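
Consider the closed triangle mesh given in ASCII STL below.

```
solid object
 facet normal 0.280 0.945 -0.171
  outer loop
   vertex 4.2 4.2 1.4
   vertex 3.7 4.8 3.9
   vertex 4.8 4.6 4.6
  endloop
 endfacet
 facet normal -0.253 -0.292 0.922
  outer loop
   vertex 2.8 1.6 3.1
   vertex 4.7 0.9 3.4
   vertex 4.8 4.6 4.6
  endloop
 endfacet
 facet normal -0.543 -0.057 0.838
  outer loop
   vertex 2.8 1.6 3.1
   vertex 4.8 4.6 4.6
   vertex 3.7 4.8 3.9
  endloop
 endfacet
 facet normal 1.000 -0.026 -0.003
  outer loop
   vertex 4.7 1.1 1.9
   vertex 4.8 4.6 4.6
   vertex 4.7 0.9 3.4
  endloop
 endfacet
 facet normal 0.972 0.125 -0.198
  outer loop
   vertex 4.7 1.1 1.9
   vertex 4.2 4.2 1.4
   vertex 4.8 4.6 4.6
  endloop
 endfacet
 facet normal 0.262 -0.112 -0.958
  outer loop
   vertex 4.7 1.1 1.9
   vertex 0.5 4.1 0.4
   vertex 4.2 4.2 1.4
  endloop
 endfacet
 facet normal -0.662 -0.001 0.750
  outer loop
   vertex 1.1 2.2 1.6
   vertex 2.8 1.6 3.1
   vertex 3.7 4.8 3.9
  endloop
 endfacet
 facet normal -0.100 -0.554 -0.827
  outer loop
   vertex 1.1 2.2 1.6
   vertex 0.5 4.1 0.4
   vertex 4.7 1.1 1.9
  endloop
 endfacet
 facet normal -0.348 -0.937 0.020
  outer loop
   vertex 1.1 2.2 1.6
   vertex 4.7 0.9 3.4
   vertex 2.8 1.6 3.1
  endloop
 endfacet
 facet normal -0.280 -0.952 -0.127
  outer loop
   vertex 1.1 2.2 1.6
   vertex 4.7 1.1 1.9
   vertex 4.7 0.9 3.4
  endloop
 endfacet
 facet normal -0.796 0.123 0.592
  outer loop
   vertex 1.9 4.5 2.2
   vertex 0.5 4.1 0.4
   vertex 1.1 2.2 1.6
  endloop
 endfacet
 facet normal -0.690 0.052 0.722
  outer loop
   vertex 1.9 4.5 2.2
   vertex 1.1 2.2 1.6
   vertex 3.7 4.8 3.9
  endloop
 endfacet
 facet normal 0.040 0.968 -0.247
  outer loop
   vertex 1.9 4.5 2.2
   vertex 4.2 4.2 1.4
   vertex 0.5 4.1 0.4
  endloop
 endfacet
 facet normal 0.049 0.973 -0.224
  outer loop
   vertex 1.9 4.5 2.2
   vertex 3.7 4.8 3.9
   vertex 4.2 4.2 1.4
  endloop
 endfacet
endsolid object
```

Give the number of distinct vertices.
9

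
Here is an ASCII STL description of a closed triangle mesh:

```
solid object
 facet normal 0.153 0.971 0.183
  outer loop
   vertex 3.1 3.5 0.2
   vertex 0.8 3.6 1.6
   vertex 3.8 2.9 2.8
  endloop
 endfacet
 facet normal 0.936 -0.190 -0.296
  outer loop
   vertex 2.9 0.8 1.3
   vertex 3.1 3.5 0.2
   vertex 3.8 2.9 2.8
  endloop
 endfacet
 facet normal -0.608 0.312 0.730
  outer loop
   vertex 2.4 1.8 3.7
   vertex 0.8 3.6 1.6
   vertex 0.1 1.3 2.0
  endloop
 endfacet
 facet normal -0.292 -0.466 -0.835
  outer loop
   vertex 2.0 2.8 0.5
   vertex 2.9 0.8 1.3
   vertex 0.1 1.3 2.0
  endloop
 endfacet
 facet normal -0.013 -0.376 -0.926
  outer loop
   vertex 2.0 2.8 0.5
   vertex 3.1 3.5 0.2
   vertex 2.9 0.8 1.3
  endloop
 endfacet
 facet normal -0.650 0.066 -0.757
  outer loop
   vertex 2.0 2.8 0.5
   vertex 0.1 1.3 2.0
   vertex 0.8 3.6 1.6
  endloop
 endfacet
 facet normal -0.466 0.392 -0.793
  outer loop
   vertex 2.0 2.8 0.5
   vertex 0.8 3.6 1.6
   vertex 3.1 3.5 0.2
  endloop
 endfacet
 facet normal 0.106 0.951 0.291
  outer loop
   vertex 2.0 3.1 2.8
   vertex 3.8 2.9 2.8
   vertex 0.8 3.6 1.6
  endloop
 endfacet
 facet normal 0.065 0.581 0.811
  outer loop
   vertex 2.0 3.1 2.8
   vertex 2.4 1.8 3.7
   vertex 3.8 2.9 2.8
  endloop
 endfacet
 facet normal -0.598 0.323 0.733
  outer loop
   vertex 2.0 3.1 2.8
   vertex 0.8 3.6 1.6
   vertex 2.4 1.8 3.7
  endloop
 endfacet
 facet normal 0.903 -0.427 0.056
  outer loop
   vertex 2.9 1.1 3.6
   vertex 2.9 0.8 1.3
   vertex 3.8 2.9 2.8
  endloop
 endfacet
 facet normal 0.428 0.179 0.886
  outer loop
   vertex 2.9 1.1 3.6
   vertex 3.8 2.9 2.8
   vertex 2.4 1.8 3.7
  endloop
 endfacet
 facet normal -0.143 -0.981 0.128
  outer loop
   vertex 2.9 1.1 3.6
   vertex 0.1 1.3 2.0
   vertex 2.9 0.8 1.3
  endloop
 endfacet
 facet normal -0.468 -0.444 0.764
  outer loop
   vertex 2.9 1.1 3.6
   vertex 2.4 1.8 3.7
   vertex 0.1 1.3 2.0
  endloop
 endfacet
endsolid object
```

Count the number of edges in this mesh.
21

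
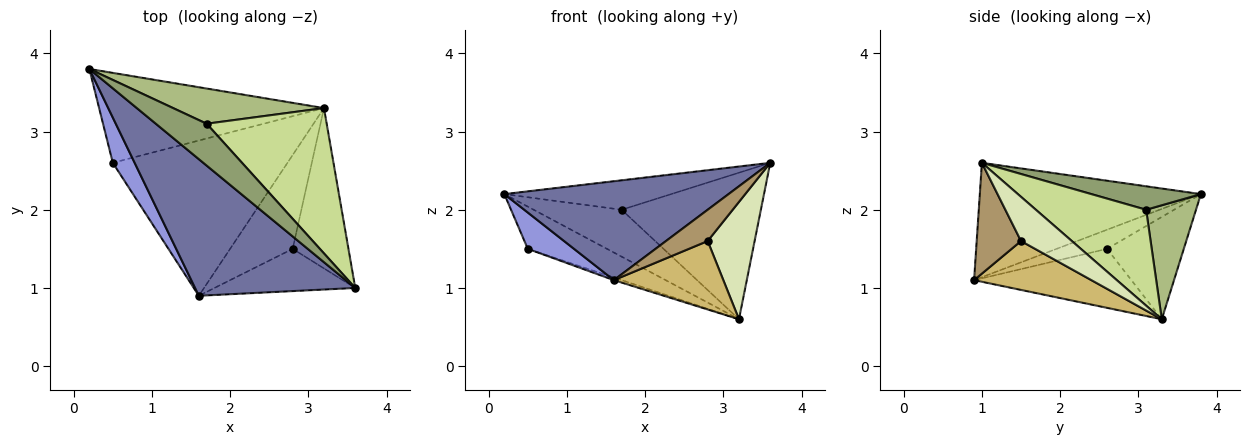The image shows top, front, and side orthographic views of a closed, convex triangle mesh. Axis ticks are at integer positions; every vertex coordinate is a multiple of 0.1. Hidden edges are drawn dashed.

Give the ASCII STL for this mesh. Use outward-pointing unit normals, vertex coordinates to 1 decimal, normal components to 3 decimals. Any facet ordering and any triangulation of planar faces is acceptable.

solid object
 facet normal -0.501 -0.508 0.701
  outer loop
   vertex 1.6 0.9 1.1
   vertex 3.6 1.0 2.6
   vertex 0.2 3.8 2.2
  endloop
 endfacet
 facet normal -0.381 0.393 -0.837
  outer loop
   vertex 0.5 2.6 1.5
   vertex 0.2 3.8 2.2
   vertex 3.2 3.3 0.6
  endloop
 endfacet
 facet normal -0.564 -0.517 0.644
  outer loop
   vertex 0.5 2.6 1.5
   vertex 1.6 0.9 1.1
   vertex 0.2 3.8 2.2
  endloop
 endfacet
 facet normal -0.320 0.016 -0.947
  outer loop
   vertex 0.5 2.6 1.5
   vertex 3.2 3.3 0.6
   vertex 1.6 0.9 1.1
  endloop
 endfacet
 facet normal 0.353 0.538 0.765
  outer loop
   vertex 1.7 3.1 2.0
   vertex 0.2 3.8 2.2
   vertex 3.6 1.0 2.6
  endloop
 endfacet
 facet normal 0.413 0.729 0.546
  outer loop
   vertex 1.7 3.1 2.0
   vertex 3.2 3.3 0.6
   vertex 0.2 3.8 2.2
  endloop
 endfacet
 facet normal 0.490 0.619 0.614
  outer loop
   vertex 1.7 3.1 2.0
   vertex 3.6 1.0 2.6
   vertex 3.2 3.3 0.6
  endloop
 endfacet
 facet normal 0.539 -0.497 -0.680
  outer loop
   vertex 2.8 1.5 1.6
   vertex 3.2 3.3 0.6
   vertex 3.6 1.0 2.6
  endloop
 endfacet
 facet normal 0.535 -0.503 -0.679
  outer loop
   vertex 2.8 1.5 1.6
   vertex 3.6 1.0 2.6
   vertex 1.6 0.9 1.1
  endloop
 endfacet
 facet normal 0.534 -0.498 -0.683
  outer loop
   vertex 2.8 1.5 1.6
   vertex 1.6 0.9 1.1
   vertex 3.2 3.3 0.6
  endloop
 endfacet
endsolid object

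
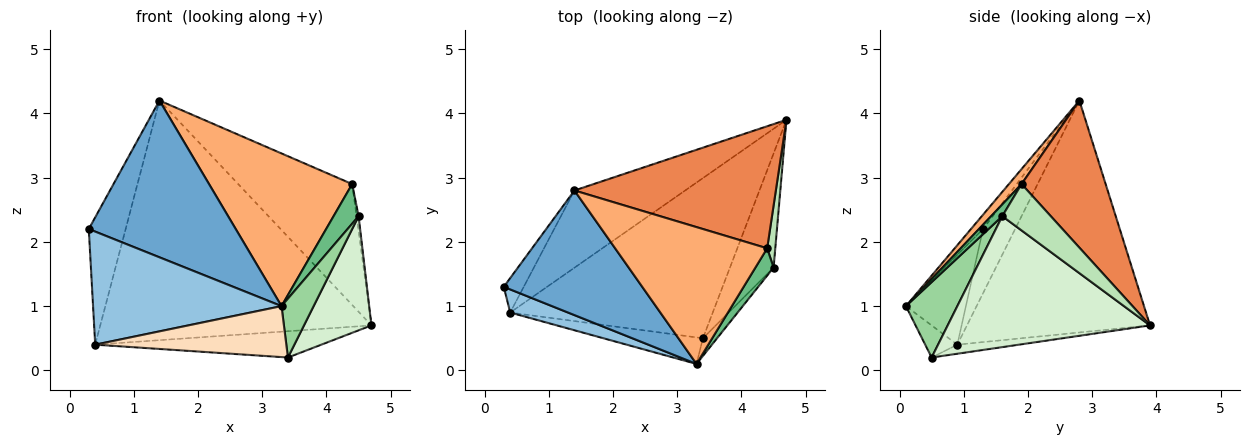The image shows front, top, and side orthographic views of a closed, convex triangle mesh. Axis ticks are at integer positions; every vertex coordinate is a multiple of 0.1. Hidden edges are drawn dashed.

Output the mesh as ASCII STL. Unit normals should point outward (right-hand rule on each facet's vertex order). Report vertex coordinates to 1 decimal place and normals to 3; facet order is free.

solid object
 facet normal -0.064 -0.781 0.621
  outer loop
   vertex 1.4 2.8 4.2
   vertex 0.3 1.3 2.2
   vertex 3.3 0.1 1.0
  endloop
 endfacet
 facet normal -0.298 -0.935 0.191
  outer loop
   vertex 0.4 0.9 0.4
   vertex 3.3 0.1 1.0
   vertex 0.3 1.3 2.2
  endloop
 endfacet
 facet normal -0.644 0.739 -0.200
  outer loop
   vertex 0.4 0.9 0.4
   vertex 0.3 1.3 2.2
   vertex 1.4 2.8 4.2
  endloop
 endfacet
 facet normal -0.541 0.801 -0.258
  outer loop
   vertex 0.4 0.9 0.4
   vertex 1.4 2.8 4.2
   vertex 4.7 3.9 0.7
  endloop
 endfacet
 facet normal 0.461 0.625 0.631
  outer loop
   vertex 4.4 1.9 2.9
   vertex 4.7 3.9 0.7
   vertex 1.4 2.8 4.2
  endloop
 endfacet
 facet normal 0.066 -0.743 0.666
  outer loop
   vertex 4.4 1.9 2.9
   vertex 1.4 2.8 4.2
   vertex 3.3 0.1 1.0
  endloop
 endfacet
 facet normal -0.044 0.162 -0.986
  outer loop
   vertex 3.4 0.5 0.2
   vertex 0.4 0.9 0.4
   vertex 4.7 3.9 0.7
  endloop
 endfacet
 facet normal -0.147 -0.877 -0.457
  outer loop
   vertex 3.4 0.5 0.2
   vertex 3.3 0.1 1.0
   vertex 0.4 0.9 0.4
  endloop
 endfacet
 facet normal 0.345 -0.773 0.533
  outer loop
   vertex 4.5 1.6 2.4
   vertex 4.4 1.9 2.9
   vertex 3.3 0.1 1.0
  endloop
 endfacet
 facet normal 0.837 -0.523 -0.157
  outer loop
   vertex 4.5 1.6 2.4
   vertex 3.3 0.1 1.0
   vertex 3.4 0.5 0.2
  endloop
 endfacet
 facet normal 0.984 0.042 0.172
  outer loop
   vertex 4.5 1.6 2.4
   vertex 4.7 3.9 0.7
   vertex 4.4 1.9 2.9
  endloop
 endfacet
 facet normal 0.905 -0.302 -0.302
  outer loop
   vertex 4.5 1.6 2.4
   vertex 3.4 0.5 0.2
   vertex 4.7 3.9 0.7
  endloop
 endfacet
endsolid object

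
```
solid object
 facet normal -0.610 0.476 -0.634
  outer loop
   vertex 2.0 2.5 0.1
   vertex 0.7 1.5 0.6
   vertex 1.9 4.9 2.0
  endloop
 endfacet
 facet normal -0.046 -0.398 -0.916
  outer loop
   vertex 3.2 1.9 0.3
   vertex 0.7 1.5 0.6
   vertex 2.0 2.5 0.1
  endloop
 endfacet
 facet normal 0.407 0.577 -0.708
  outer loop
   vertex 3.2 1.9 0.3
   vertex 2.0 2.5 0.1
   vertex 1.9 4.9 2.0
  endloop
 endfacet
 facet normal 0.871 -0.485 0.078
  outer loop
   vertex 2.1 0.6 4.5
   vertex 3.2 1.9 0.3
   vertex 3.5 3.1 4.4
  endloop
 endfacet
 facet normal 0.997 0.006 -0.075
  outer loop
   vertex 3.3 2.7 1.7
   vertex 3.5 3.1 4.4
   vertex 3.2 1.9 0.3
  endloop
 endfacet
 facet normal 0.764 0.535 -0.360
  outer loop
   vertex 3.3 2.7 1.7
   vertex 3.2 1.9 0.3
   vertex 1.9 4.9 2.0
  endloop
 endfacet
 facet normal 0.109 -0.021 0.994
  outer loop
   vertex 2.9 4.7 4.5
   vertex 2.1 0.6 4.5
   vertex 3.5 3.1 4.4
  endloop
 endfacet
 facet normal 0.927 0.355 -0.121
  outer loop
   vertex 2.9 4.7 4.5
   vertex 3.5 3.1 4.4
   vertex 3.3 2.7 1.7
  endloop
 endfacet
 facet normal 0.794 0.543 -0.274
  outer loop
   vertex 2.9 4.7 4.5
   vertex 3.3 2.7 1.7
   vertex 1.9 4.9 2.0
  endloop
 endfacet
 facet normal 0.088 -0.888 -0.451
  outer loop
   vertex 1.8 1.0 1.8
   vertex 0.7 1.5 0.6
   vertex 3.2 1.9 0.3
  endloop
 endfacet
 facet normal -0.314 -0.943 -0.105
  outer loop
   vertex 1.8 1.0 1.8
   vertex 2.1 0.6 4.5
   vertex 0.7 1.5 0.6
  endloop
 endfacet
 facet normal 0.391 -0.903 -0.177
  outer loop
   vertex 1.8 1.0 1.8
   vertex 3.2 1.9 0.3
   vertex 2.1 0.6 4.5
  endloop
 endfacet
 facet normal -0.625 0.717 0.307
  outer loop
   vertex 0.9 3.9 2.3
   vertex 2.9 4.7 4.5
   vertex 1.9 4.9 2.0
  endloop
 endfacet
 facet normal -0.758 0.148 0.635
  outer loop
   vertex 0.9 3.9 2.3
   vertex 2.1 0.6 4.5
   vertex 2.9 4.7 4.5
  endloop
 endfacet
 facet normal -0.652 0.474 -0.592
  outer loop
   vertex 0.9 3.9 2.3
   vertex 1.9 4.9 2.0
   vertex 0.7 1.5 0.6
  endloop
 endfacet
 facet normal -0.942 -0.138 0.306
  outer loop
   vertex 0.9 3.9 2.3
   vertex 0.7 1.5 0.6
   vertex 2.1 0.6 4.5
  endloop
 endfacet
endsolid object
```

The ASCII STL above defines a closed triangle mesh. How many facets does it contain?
16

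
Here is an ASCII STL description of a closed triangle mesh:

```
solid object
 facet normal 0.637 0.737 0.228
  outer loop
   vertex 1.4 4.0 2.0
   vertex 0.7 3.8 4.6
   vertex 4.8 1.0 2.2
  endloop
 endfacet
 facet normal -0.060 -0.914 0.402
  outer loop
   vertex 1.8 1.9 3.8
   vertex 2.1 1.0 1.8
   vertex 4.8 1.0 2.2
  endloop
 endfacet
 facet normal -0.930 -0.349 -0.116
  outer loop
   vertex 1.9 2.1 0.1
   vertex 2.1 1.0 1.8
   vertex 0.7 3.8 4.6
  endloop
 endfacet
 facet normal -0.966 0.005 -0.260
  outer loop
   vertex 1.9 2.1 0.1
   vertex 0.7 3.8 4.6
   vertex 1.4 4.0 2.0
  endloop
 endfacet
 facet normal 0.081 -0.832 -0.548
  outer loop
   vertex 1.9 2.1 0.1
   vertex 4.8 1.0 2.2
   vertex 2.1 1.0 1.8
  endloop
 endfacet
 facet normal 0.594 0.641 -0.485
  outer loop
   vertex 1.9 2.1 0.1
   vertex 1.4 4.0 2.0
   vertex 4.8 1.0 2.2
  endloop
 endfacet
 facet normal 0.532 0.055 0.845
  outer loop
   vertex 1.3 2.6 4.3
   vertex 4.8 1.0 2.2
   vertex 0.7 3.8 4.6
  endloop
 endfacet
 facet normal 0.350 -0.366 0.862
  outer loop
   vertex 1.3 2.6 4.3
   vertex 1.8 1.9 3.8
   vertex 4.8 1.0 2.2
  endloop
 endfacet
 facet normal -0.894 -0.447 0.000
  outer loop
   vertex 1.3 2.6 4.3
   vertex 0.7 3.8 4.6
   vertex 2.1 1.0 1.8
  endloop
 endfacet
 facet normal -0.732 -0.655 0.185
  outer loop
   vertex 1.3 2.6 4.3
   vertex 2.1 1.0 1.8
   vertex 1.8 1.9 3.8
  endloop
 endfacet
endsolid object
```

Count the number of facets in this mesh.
10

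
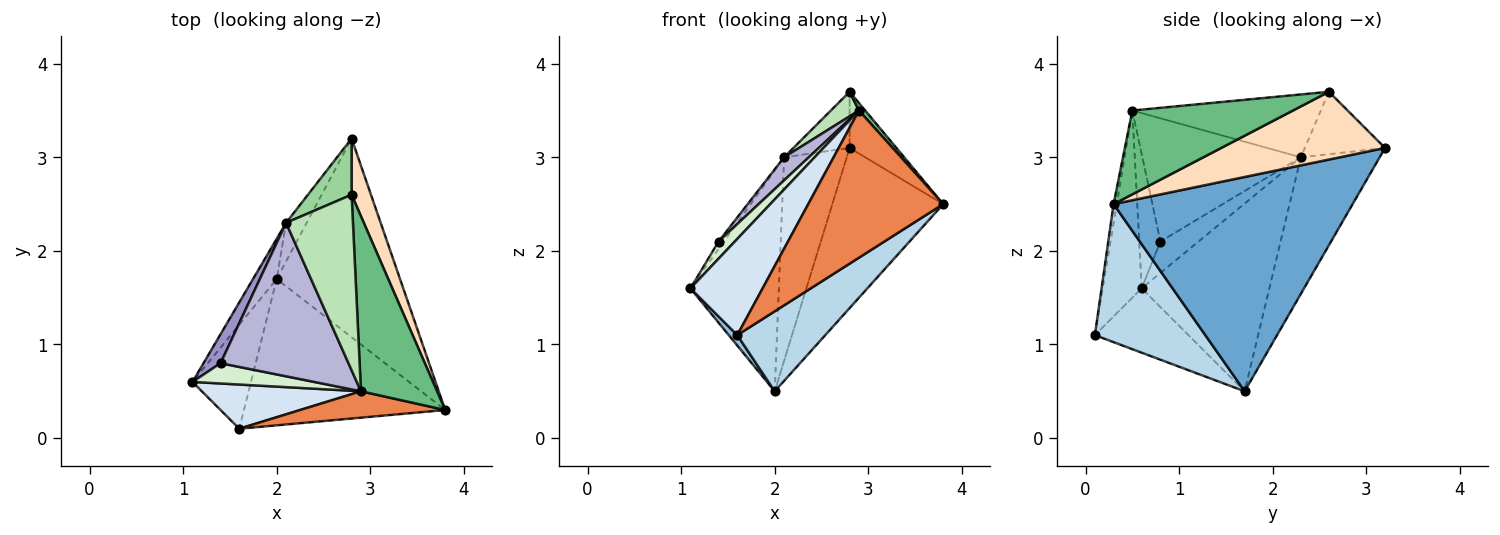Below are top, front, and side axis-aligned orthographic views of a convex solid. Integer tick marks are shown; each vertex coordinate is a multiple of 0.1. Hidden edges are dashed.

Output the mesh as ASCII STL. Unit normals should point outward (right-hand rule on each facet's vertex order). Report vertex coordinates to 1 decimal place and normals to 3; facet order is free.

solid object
 facet normal 0.804 0.373 -0.463
  outer loop
   vertex 2.0 1.7 0.5
   vertex 2.8 3.2 3.1
   vertex 3.8 0.3 2.5
  endloop
 endfacet
 facet normal -0.738 -0.067 -0.671
  outer loop
   vertex 1.6 0.1 1.1
   vertex 1.1 0.6 1.6
   vertex 2.0 1.7 0.5
  endloop
 endfacet
 facet normal 0.516 -0.411 -0.752
  outer loop
   vertex 1.6 0.1 1.1
   vertex 2.0 1.7 0.5
   vertex 3.8 0.3 2.5
  endloop
 endfacet
 facet normal -0.441 -0.816 0.375
  outer loop
   vertex 1.6 0.1 1.1
   vertex 2.9 0.5 3.5
   vertex 1.1 0.6 1.6
  endloop
 endfacet
 facet normal -0.023 -0.984 0.176
  outer loop
   vertex 1.6 0.1 1.1
   vertex 3.8 0.3 2.5
   vertex 2.9 0.5 3.5
  endloop
 endfacet
 facet normal -0.818 0.566 -0.103
  outer loop
   vertex 2.1 2.3 3.0
   vertex 2.0 1.7 0.5
   vertex 1.1 0.6 1.6
  endloop
 endfacet
 facet normal -0.778 0.618 -0.117
  outer loop
   vertex 2.1 2.3 3.0
   vertex 2.8 3.2 3.1
   vertex 2.0 1.7 0.5
  endloop
 endfacet
 facet normal 0.927 0.265 0.265
  outer loop
   vertex 2.8 2.6 3.7
   vertex 3.8 0.3 2.5
   vertex 2.8 3.2 3.1
  endloop
 endfacet
 facet normal 0.740 -0.029 0.672
  outer loop
   vertex 2.8 2.6 3.7
   vertex 2.9 0.5 3.5
   vertex 3.8 0.3 2.5
  endloop
 endfacet
 facet normal -0.711 0.497 0.497
  outer loop
   vertex 2.8 2.6 3.7
   vertex 2.8 3.2 3.1
   vertex 2.1 2.3 3.0
  endloop
 endfacet
 facet normal -0.681 -0.101 0.725
  outer loop
   vertex 2.8 2.6 3.7
   vertex 2.1 2.3 3.0
   vertex 2.9 0.5 3.5
  endloop
 endfacet
 facet normal -0.644 -0.494 0.584
  outer loop
   vertex 1.4 0.8 2.1
   vertex 1.1 0.6 1.6
   vertex 2.9 0.5 3.5
  endloop
 endfacet
 facet normal -0.872 0.122 0.474
  outer loop
   vertex 1.4 0.8 2.1
   vertex 2.1 2.3 3.0
   vertex 1.1 0.6 1.6
  endloop
 endfacet
 facet normal -0.690 -0.108 0.716
  outer loop
   vertex 1.4 0.8 2.1
   vertex 2.9 0.5 3.5
   vertex 2.1 2.3 3.0
  endloop
 endfacet
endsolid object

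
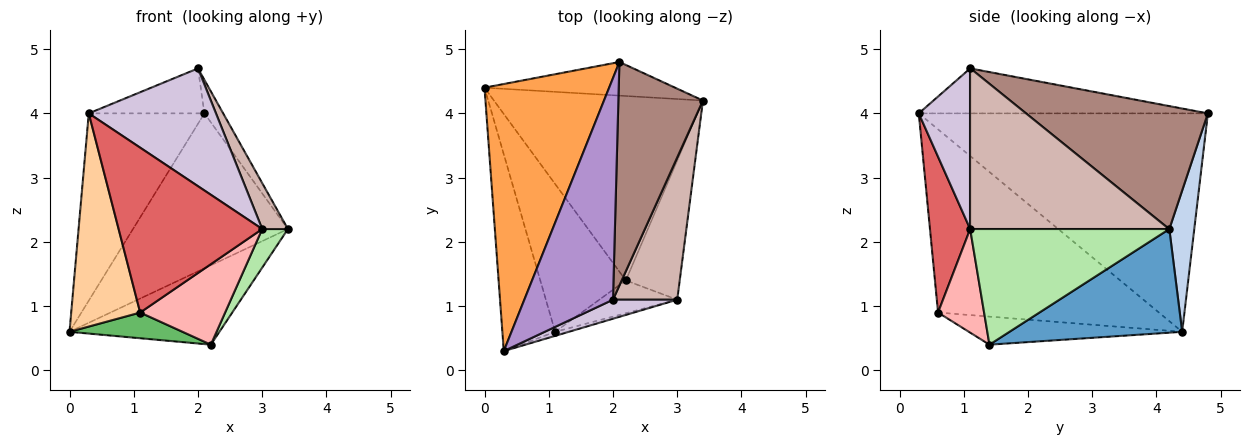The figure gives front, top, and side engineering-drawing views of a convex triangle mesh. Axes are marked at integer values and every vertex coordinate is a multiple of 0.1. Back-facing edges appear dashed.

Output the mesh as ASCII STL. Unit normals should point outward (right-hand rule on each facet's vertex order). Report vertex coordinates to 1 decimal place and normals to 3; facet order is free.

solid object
 facet normal 0.415 0.360 -0.836
  outer loop
   vertex 2.2 1.4 0.4
   vertex 0.0 4.4 0.6
   vertex 3.4 4.2 2.2
  endloop
 endfacet
 facet normal 0.155 0.965 -0.210
  outer loop
   vertex 2.1 4.8 4.0
   vertex 3.4 4.2 2.2
   vertex 0.0 4.4 0.6
  endloop
 endfacet
 facet normal -0.820 0.328 0.468
  outer loop
   vertex 2.1 4.8 4.0
   vertex 0.0 4.4 0.6
   vertex 0.3 0.3 4.0
  endloop
 endfacet
 facet normal -0.920 -0.287 -0.265
  outer loop
   vertex 1.1 0.6 0.9
   vertex 0.3 0.3 4.0
   vertex 0.0 4.4 0.6
  endloop
 endfacet
 facet normal -0.308 -0.163 -0.937
  outer loop
   vertex 1.1 0.6 0.9
   vertex 0.0 4.4 0.6
   vertex 2.2 1.4 0.4
  endloop
 endfacet
 facet normal 0.900 -0.116 -0.419
  outer loop
   vertex 3.0 1.1 2.2
   vertex 2.2 1.4 0.4
   vertex 3.4 4.2 2.2
  endloop
 endfacet
 facet normal 0.270 -0.963 -0.024
  outer loop
   vertex 3.0 1.1 2.2
   vertex 0.3 0.3 4.0
   vertex 1.1 0.6 0.9
  endloop
 endfacet
 facet normal 0.449 -0.828 -0.337
  outer loop
   vertex 3.0 1.1 2.2
   vertex 1.1 0.6 0.9
   vertex 2.2 1.4 0.4
  endloop
 endfacet
 facet normal -0.445 0.178 0.878
  outer loop
   vertex 2.0 1.1 4.7
   vertex 2.1 4.8 4.0
   vertex 0.3 0.3 4.0
  endloop
 endfacet
 facet normal 0.370 -0.917 0.148
  outer loop
   vertex 2.0 1.1 4.7
   vertex 0.3 0.3 4.0
   vertex 3.0 1.1 2.2
  endloop
 endfacet
 facet normal 0.821 0.085 0.565
  outer loop
   vertex 2.0 1.1 4.7
   vertex 3.4 4.2 2.2
   vertex 2.1 4.8 4.0
  endloop
 endfacet
 facet normal 0.922 -0.119 0.369
  outer loop
   vertex 2.0 1.1 4.7
   vertex 3.0 1.1 2.2
   vertex 3.4 4.2 2.2
  endloop
 endfacet
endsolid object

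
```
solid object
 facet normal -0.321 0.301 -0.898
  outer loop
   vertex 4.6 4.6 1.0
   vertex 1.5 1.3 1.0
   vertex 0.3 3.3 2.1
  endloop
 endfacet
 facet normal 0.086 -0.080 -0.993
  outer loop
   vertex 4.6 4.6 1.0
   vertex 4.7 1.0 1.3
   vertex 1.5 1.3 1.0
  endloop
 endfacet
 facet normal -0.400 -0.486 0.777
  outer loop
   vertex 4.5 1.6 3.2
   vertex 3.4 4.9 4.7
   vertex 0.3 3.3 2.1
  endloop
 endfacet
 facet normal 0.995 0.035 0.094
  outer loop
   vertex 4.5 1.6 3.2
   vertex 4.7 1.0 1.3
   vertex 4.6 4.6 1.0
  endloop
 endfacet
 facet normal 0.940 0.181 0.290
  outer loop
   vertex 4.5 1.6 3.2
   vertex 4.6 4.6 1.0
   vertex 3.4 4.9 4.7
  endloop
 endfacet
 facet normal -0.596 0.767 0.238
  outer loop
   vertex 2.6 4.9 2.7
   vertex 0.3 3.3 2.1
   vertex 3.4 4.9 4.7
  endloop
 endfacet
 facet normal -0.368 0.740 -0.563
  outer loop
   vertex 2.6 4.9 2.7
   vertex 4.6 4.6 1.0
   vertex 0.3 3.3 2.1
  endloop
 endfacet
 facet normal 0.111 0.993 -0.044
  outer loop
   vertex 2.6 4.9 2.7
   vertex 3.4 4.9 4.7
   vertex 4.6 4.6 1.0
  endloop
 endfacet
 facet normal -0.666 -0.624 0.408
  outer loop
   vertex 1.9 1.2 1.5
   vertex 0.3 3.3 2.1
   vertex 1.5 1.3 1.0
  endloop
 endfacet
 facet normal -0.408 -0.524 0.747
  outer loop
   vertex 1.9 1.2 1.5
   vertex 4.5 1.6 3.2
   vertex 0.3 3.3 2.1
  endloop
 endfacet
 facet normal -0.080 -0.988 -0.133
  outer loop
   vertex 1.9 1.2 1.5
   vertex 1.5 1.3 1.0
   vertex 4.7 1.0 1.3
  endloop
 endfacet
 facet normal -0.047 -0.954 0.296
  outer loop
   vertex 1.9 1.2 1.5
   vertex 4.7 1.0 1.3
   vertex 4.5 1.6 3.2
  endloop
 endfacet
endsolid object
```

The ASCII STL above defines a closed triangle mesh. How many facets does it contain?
12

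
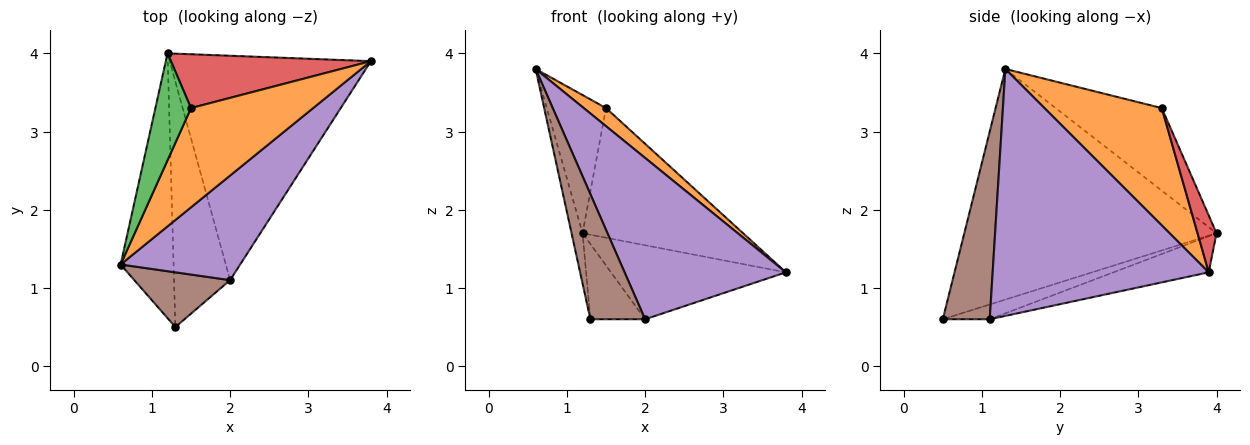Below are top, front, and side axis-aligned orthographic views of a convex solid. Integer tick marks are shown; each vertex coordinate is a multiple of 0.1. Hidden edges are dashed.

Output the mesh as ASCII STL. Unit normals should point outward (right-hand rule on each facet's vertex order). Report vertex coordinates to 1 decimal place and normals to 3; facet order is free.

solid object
 facet normal -0.974 0.042 -0.224
  outer loop
   vertex 1.3 0.5 0.6
   vertex 0.6 1.3 3.8
   vertex 1.2 4.0 1.7
  endloop
 endfacet
 facet normal 0.687 -0.130 0.715
  outer loop
   vertex 1.5 3.3 3.3
   vertex 0.6 1.3 3.8
   vertex 3.8 3.9 1.2
  endloop
 endfacet
 facet normal -0.817 0.456 0.353
  outer loop
   vertex 1.5 3.3 3.3
   vertex 1.2 4.0 1.7
   vertex 0.6 1.3 3.8
  endloop
 endfacet
 facet normal 0.109 0.918 0.381
  outer loop
   vertex 1.5 3.3 3.3
   vertex 3.8 3.9 1.2
   vertex 1.2 4.0 1.7
  endloop
 endfacet
 facet normal 0.747 -0.558 0.362
  outer loop
   vertex 2.0 1.1 0.6
   vertex 3.8 3.9 1.2
   vertex 0.6 1.3 3.8
  endloop
 endfacet
 facet normal 0.618 -0.721 0.315
  outer loop
   vertex 2.0 1.1 0.6
   vertex 0.6 1.3 3.8
   vertex 1.3 0.5 0.6
  endloop
 endfacet
 facet normal -0.168 0.309 -0.936
  outer loop
   vertex 2.0 1.1 0.6
   vertex 1.2 4.0 1.7
   vertex 3.8 3.9 1.2
  endloop
 endfacet
 facet normal -0.244 0.284 -0.927
  outer loop
   vertex 2.0 1.1 0.6
   vertex 1.3 0.5 0.6
   vertex 1.2 4.0 1.7
  endloop
 endfacet
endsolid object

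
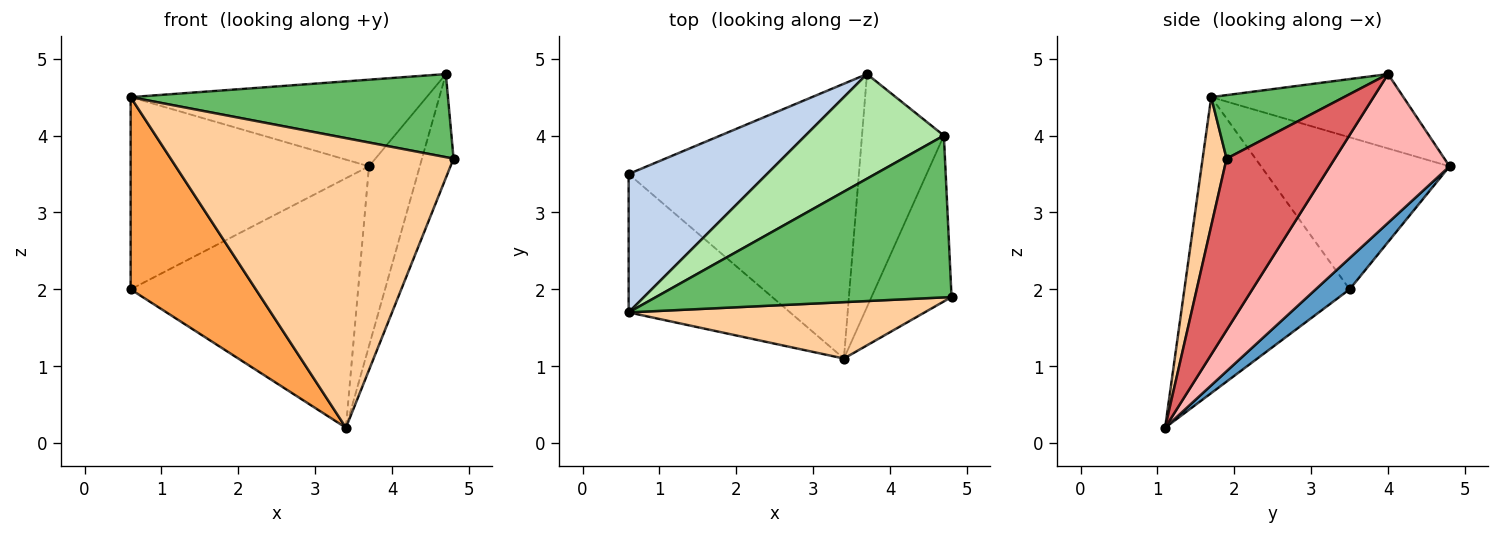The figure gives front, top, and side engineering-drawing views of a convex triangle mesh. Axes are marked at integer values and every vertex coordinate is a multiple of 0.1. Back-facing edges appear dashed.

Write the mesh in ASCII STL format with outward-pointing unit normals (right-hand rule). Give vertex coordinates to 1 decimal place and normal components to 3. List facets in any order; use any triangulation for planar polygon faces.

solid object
 facet normal 0.100 0.669 -0.737
  outer loop
   vertex 3.4 1.1 0.2
   vertex 0.6 3.5 2.0
   vertex 3.7 4.8 3.6
  endloop
 endfacet
 facet normal -0.540 0.683 0.492
  outer loop
   vertex 0.6 1.7 4.5
   vertex 3.7 4.8 3.6
   vertex 0.6 3.5 2.0
  endloop
 endfacet
 facet normal -0.731 -0.554 -0.399
  outer loop
   vertex 0.6 1.7 4.5
   vertex 0.6 3.5 2.0
   vertex 3.4 1.1 0.2
  endloop
 endfacet
 facet normal 0.083 -0.978 0.190
  outer loop
   vertex 0.6 1.7 4.5
   vertex 3.4 1.1 0.2
   vertex 4.8 1.9 3.7
  endloop
 endfacet
 facet normal 0.188 -0.449 0.874
  outer loop
   vertex 4.7 4.0 4.8
   vertex 0.6 1.7 4.5
   vertex 4.8 1.9 3.7
  endloop
 endfacet
 facet normal -0.383 0.589 0.712
  outer loop
   vertex 4.7 4.0 4.8
   vertex 3.7 4.8 3.6
   vertex 0.6 1.7 4.5
  endloop
 endfacet
 facet normal 0.876 0.256 -0.409
  outer loop
   vertex 4.7 4.0 4.8
   vertex 4.8 1.9 3.7
   vertex 3.4 1.1 0.2
  endloop
 endfacet
 facet normal 0.821 0.349 -0.452
  outer loop
   vertex 4.7 4.0 4.8
   vertex 3.4 1.1 0.2
   vertex 3.7 4.8 3.6
  endloop
 endfacet
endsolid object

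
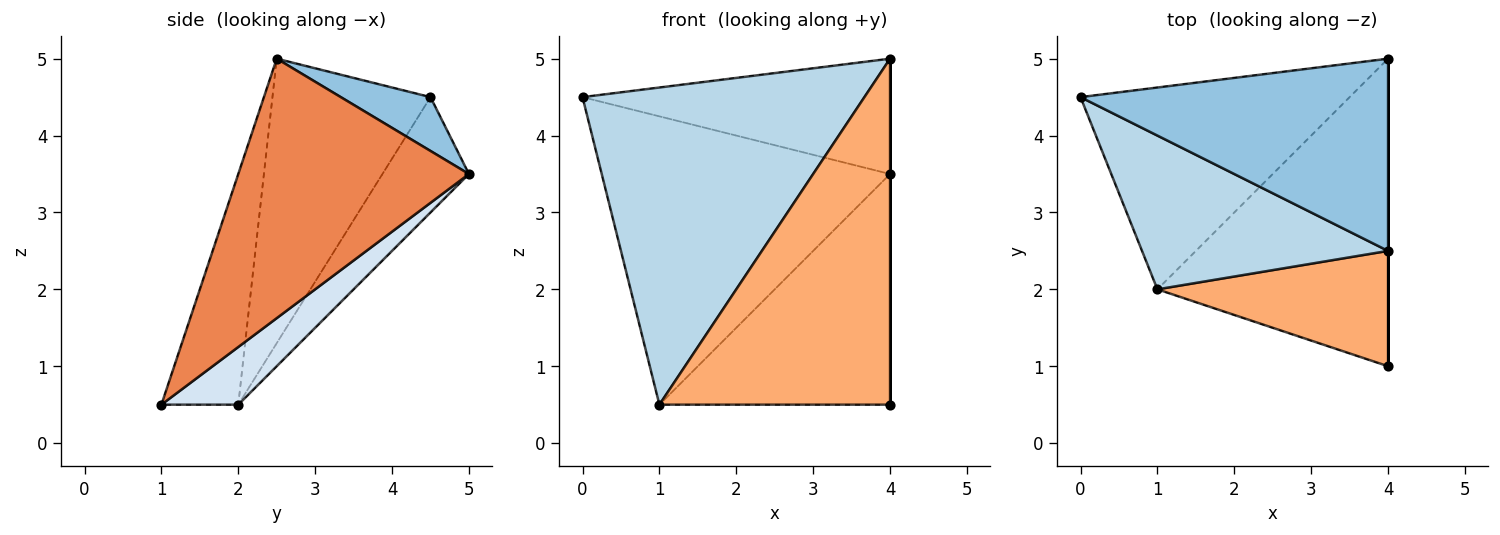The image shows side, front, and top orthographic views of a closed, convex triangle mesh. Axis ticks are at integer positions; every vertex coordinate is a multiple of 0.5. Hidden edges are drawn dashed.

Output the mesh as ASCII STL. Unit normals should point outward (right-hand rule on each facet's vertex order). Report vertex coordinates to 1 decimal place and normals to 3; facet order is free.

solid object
 facet normal -0.239 0.796 -0.557
  outer loop
   vertex 1.0 2.0 0.5
   vertex 0.0 4.5 4.5
   vertex 4.0 5.0 3.5
  endloop
 endfacet
 facet normal 0.148 0.509 0.848
  outer loop
   vertex 4.0 2.5 5.0
   vertex 4.0 5.0 3.5
   vertex 0.0 4.5 4.5
  endloop
 endfacet
 facet normal -0.450 -0.803 0.390
  outer loop
   vertex 4.0 2.5 5.0
   vertex 0.0 4.5 4.5
   vertex 1.0 2.0 0.5
  endloop
 endfacet
 facet normal 0.196 0.588 -0.784
  outer loop
   vertex 4.0 1.0 0.5
   vertex 1.0 2.0 0.5
   vertex 4.0 5.0 3.5
  endloop
 endfacet
 facet normal 1.000 0.000 0.000
  outer loop
   vertex 4.0 1.0 0.5
   vertex 4.0 5.0 3.5
   vertex 4.0 2.5 5.0
  endloop
 endfacet
 facet normal -0.302 -0.905 0.302
  outer loop
   vertex 4.0 1.0 0.5
   vertex 4.0 2.5 5.0
   vertex 1.0 2.0 0.5
  endloop
 endfacet
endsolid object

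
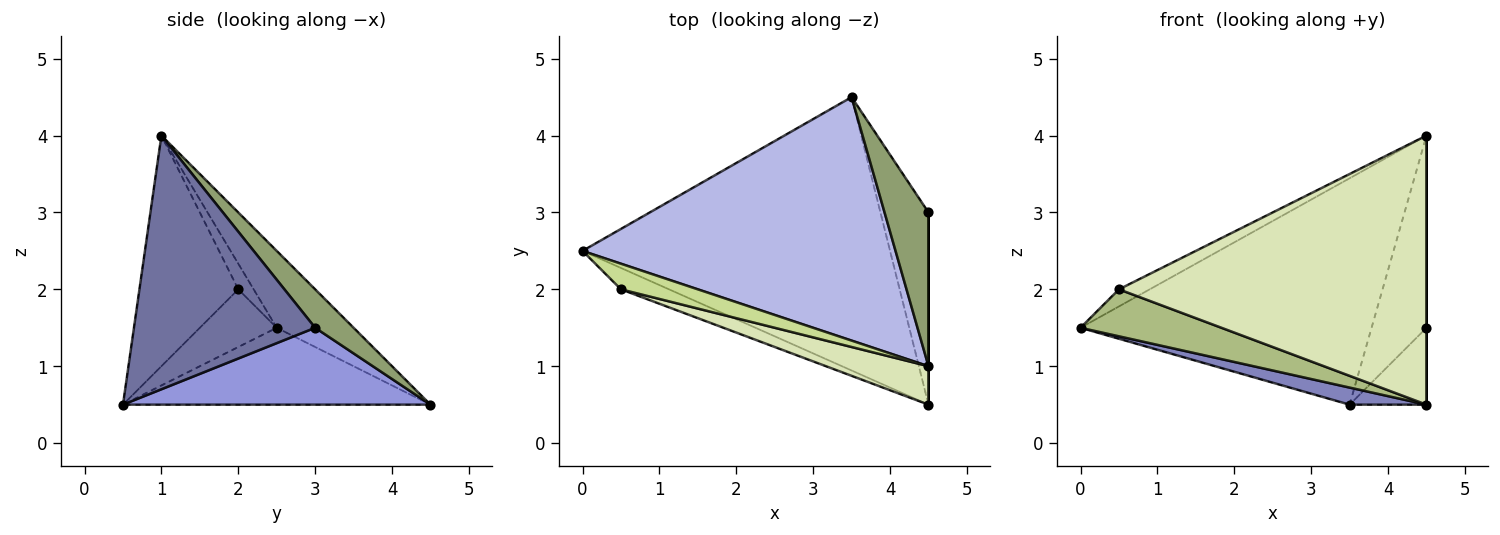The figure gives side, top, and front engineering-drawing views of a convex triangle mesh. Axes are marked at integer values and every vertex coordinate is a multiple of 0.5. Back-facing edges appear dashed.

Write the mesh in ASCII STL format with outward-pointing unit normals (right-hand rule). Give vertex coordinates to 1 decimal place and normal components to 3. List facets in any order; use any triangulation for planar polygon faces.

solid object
 facet normal 1.000 0.000 0.000
  outer loop
   vertex 4.5 1.0 4.0
   vertex 4.5 0.5 0.5
   vertex 4.5 3.0 1.5
  endloop
 endfacet
 facet normal -0.242 -0.061 -0.968
  outer loop
   vertex 3.5 4.5 0.5
   vertex 4.5 0.5 0.5
   vertex 0.0 2.5 1.5
  endloop
 endfacet
 facet normal 0.830 0.207 -0.518
  outer loop
   vertex 3.5 4.5 0.5
   vertex 4.5 3.0 1.5
   vertex 4.5 0.5 0.5
  endloop
 endfacet
 facet normal -0.177 0.670 0.721
  outer loop
   vertex 3.5 4.5 0.5
   vertex 0.0 2.5 1.5
   vertex 4.5 1.0 4.0
  endloop
 endfacet
 facet normal 0.480 0.685 0.548
  outer loop
   vertex 3.5 4.5 0.5
   vertex 4.5 1.0 4.0
   vertex 4.5 3.0 1.5
  endloop
 endfacet
 facet normal -0.445 -0.815 -0.371
  outer loop
   vertex 0.5 2.0 2.0
   vertex 0.0 2.5 1.5
   vertex 4.5 0.5 0.5
  endloop
 endfacet
 facet normal -0.267 0.535 0.802
  outer loop
   vertex 0.5 2.0 2.0
   vertex 4.5 1.0 4.0
   vertex 0.0 2.5 1.5
  endloop
 endfacet
 facet normal -0.303 -0.943 0.135
  outer loop
   vertex 0.5 2.0 2.0
   vertex 4.5 0.5 0.5
   vertex 4.5 1.0 4.0
  endloop
 endfacet
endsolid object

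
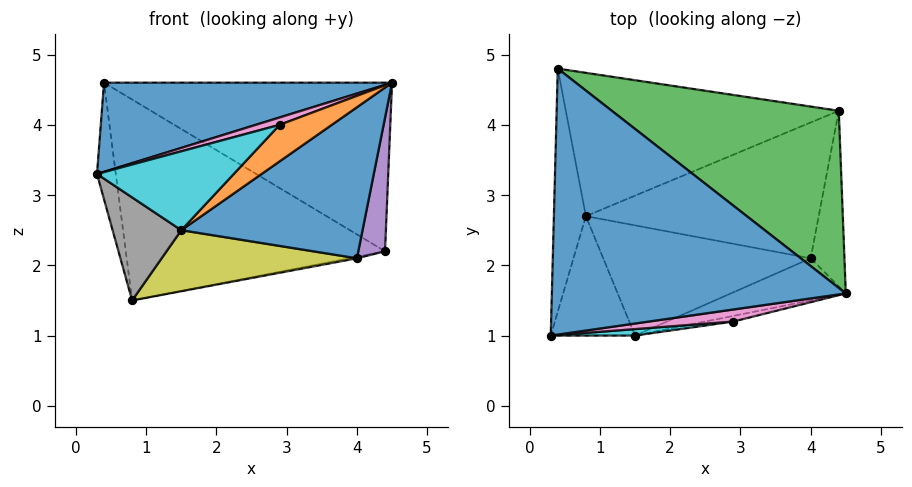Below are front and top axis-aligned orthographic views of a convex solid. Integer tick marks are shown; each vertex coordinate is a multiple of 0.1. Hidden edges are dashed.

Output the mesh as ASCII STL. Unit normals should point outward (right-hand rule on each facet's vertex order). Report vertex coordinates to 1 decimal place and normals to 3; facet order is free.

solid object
 facet normal -0.241 -0.308 0.920
  outer loop
   vertex 0.4 4.8 4.6
   vertex 0.3 1.0 3.3
   vertex 4.5 1.6 4.6
  endloop
 endfacet
 facet normal -0.978 0.090 -0.187
  outer loop
   vertex 0.8 2.7 1.5
   vertex 0.3 1.0 3.3
   vertex 0.4 4.8 4.6
  endloop
 endfacet
 facet normal 0.474 0.607 0.638
  outer loop
   vertex 4.4 4.2 2.2
   vertex 0.4 4.8 4.6
   vertex 4.5 1.6 4.6
  endloop
 endfacet
 facet normal -0.221 0.794 -0.566
  outer loop
   vertex 4.4 4.2 2.2
   vertex 0.8 2.7 1.5
   vertex 0.4 4.8 4.6
  endloop
 endfacet
 facet normal 0.959 -0.172 -0.226
  outer loop
   vertex 4.0 2.1 2.1
   vertex 4.4 4.2 2.2
   vertex 4.5 1.6 4.6
  endloop
 endfacet
 facet normal 0.186 0.011 -0.982
  outer loop
   vertex 4.0 2.1 2.1
   vertex 0.8 2.7 1.5
   vertex 4.4 4.2 2.2
  endloop
 endfacet
 facet normal -0.186 -0.512 0.838
  outer loop
   vertex 2.9 1.2 4.0
   vertex 4.5 1.6 4.6
   vertex 0.3 1.0 3.3
  endloop
 endfacet
 facet normal -0.451 -0.583 -0.676
  outer loop
   vertex 1.5 1.0 2.5
   vertex 0.3 1.0 3.3
   vertex 0.8 2.7 1.5
  endloop
 endfacet
 facet normal 0.073 -0.483 -0.872
  outer loop
   vertex 1.5 1.0 2.5
   vertex 0.8 2.7 1.5
   vertex 4.0 2.1 2.1
  endloop
 endfacet
 facet normal 0.055 -0.995 0.082
  outer loop
   vertex 1.5 1.0 2.5
   vertex 2.9 1.2 4.0
   vertex 0.3 1.0 3.3
  endloop
 endfacet
 facet normal 0.356 -0.900 -0.251
  outer loop
   vertex 1.5 1.0 2.5
   vertex 4.0 2.1 2.1
   vertex 4.5 1.6 4.6
  endloop
 endfacet
 facet normal 0.291 -0.946 -0.145
  outer loop
   vertex 1.5 1.0 2.5
   vertex 4.5 1.6 4.6
   vertex 2.9 1.2 4.0
  endloop
 endfacet
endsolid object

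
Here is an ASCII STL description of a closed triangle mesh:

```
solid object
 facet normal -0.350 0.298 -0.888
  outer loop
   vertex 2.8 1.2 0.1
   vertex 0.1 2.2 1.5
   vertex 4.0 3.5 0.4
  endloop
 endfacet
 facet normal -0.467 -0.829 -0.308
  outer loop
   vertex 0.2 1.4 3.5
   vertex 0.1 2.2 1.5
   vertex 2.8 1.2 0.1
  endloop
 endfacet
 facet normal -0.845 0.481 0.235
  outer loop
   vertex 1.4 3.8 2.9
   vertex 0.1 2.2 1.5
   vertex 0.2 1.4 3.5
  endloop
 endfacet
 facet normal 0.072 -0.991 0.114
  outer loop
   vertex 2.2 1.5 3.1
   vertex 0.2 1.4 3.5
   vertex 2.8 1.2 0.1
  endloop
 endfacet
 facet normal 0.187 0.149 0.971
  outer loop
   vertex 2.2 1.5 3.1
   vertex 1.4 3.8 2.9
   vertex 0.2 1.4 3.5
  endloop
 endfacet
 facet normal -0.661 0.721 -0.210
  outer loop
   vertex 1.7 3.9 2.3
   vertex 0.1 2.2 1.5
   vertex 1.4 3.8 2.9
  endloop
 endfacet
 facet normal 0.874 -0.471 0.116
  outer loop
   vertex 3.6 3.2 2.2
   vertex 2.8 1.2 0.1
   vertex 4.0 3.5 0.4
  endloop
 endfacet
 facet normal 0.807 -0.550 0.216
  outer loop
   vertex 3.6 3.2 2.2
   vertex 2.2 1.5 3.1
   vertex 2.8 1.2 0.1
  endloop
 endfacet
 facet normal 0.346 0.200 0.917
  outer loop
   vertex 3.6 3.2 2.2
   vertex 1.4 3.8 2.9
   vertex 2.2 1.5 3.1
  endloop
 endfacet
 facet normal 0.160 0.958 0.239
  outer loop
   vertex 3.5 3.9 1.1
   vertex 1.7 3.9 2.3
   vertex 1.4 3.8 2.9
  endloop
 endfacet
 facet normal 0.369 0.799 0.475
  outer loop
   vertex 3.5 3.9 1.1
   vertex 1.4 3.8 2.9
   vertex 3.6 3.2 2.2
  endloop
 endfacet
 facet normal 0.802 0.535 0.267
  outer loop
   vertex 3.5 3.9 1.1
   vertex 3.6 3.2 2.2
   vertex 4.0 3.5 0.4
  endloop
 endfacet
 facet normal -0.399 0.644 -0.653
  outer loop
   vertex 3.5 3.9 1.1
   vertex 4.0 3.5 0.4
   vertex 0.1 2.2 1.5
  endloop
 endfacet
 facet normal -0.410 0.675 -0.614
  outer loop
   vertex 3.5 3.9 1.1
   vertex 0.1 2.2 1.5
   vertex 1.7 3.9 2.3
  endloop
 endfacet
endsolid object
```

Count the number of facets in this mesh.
14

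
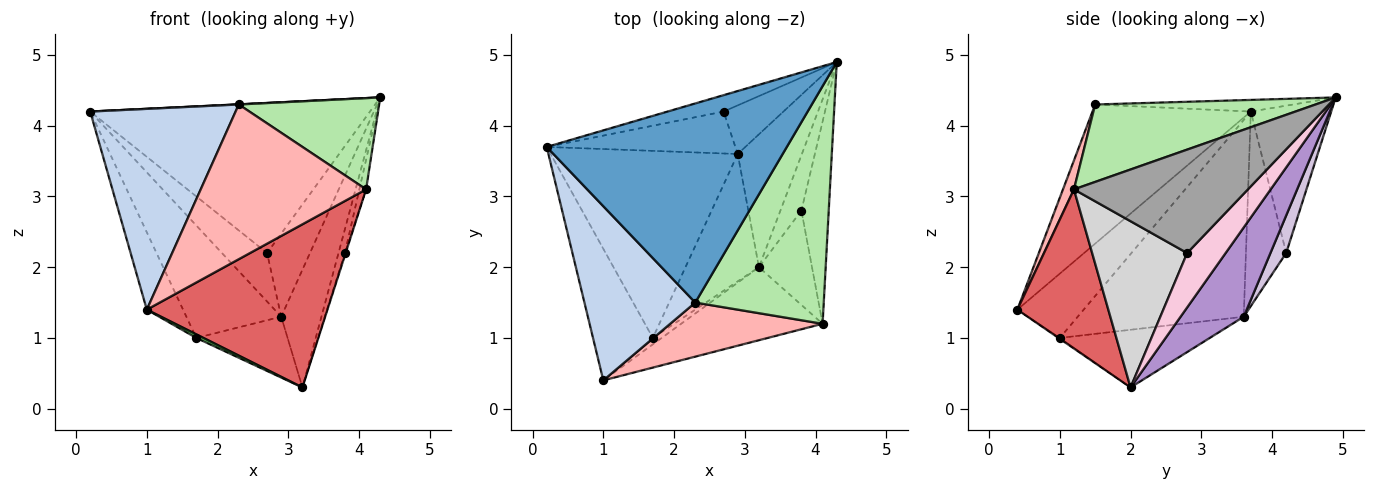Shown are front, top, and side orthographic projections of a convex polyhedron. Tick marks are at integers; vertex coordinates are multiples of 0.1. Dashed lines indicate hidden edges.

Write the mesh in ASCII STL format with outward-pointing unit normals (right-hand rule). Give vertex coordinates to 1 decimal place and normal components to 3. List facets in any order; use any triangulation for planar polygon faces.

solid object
 facet normal -0.048 -0.001 0.999
  outer loop
   vertex 2.3 1.5 4.3
   vertex 4.3 4.9 4.4
   vertex 0.2 3.7 4.2
  endloop
 endfacet
 facet normal -0.635 -0.583 0.506
  outer loop
   vertex 2.3 1.5 4.3
   vertex 0.2 3.7 4.2
   vertex 1.0 0.4 1.4
  endloop
 endfacet
 facet normal -0.275 0.956 -0.104
  outer loop
   vertex 2.7 4.2 2.2
   vertex 0.2 3.7 4.2
   vertex 4.3 4.9 4.4
  endloop
 endfacet
 facet normal -0.680 0.372 -0.632
  outer loop
   vertex 1.7 1.0 1.0
   vertex 1.0 0.4 1.4
   vertex 0.2 3.7 4.2
  endloop
 endfacet
 facet normal -0.087 -0.480 -0.873
  outer loop
   vertex 1.7 1.0 1.0
   vertex 3.2 2.0 0.3
   vertex 1.0 0.4 1.4
  endloop
 endfacet
 facet normal 0.490 -0.312 0.814
  outer loop
   vertex 4.1 1.2 3.1
   vertex 4.3 4.9 4.4
   vertex 2.3 1.5 4.3
  endloop
 endfacet
 facet normal 0.418 -0.829 -0.371
  outer loop
   vertex 4.1 1.2 3.1
   vertex 1.0 0.4 1.4
   vertex 3.2 2.0 0.3
  endloop
 endfacet
 facet normal 0.063 -0.942 0.329
  outer loop
   vertex 4.1 1.2 3.1
   vertex 2.3 1.5 4.3
   vertex 1.0 0.4 1.4
  endloop
 endfacet
 facet normal 0.721 0.459 -0.518
  outer loop
   vertex 2.9 3.6 1.3
   vertex 4.3 4.9 4.4
   vertex 3.2 2.0 0.3
  endloop
 endfacet
 facet normal 0.302 0.823 -0.481
  outer loop
   vertex 2.9 3.6 1.3
   vertex 2.7 4.2 2.2
   vertex 4.3 4.9 4.4
  endloop
 endfacet
 facet normal -0.578 0.352 -0.736
  outer loop
   vertex 2.9 3.6 1.3
   vertex 3.2 2.0 0.3
   vertex 1.7 1.0 1.0
  endloop
 endfacet
 facet normal -0.559 0.627 -0.542
  outer loop
   vertex 2.9 3.6 1.3
   vertex 0.2 3.7 4.2
   vertex 2.7 4.2 2.2
  endloop
 endfacet
 facet normal -0.670 0.383 -0.637
  outer loop
   vertex 2.9 3.6 1.3
   vertex 1.7 1.0 1.0
   vertex 0.2 3.7 4.2
  endloop
 endfacet
 facet normal 0.922 0.153 -0.356
  outer loop
   vertex 3.8 2.8 2.2
   vertex 3.2 2.0 0.3
   vertex 4.3 4.9 4.4
  endloop
 endfacet
 facet normal 0.966 0.038 -0.255
  outer loop
   vertex 3.8 2.8 2.2
   vertex 4.3 4.9 4.4
   vertex 4.1 1.2 3.1
  endloop
 endfacet
 facet normal 0.953 0.008 -0.304
  outer loop
   vertex 3.8 2.8 2.2
   vertex 4.1 1.2 3.1
   vertex 3.2 2.0 0.3
  endloop
 endfacet
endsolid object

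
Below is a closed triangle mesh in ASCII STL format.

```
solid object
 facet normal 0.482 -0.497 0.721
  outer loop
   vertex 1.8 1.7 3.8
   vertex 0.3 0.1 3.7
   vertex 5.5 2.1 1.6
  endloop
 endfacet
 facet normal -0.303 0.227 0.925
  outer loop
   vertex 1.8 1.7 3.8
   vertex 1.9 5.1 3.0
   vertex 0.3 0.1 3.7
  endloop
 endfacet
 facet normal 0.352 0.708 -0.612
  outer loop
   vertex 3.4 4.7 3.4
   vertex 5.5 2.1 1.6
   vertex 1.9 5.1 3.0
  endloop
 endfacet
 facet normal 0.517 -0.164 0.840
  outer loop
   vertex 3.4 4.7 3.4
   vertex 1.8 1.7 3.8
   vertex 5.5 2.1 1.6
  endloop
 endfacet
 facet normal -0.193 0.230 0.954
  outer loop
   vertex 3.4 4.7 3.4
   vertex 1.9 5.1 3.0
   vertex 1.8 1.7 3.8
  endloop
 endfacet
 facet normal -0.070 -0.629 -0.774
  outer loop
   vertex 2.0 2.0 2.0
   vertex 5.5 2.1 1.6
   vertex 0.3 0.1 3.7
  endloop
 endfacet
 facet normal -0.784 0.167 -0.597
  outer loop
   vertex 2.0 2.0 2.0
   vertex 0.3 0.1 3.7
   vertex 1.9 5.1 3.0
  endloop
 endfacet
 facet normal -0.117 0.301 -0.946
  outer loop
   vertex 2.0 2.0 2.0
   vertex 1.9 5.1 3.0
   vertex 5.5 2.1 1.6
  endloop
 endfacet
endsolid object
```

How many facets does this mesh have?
8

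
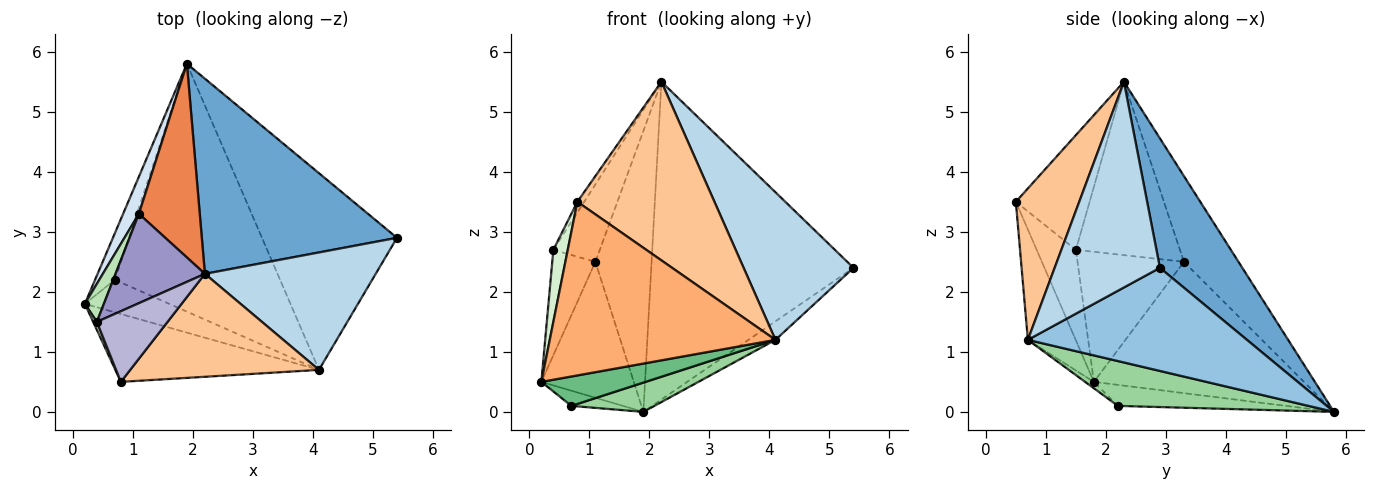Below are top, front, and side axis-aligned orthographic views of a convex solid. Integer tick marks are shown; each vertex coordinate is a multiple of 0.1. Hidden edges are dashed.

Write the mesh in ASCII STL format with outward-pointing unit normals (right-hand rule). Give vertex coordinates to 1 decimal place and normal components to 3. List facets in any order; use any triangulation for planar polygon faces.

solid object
 facet normal 0.328 0.805 0.494
  outer loop
   vertex 2.2 2.3 5.5
   vertex 5.4 2.9 2.4
   vertex 1.9 5.8 0.0
  endloop
 endfacet
 facet normal 0.605 0.075 -0.793
  outer loop
   vertex 4.1 0.7 1.2
   vertex 1.9 5.8 0.0
   vertex 5.4 2.9 2.4
  endloop
 endfacet
 facet normal 0.600 -0.626 0.498
  outer loop
   vertex 4.1 0.7 1.2
   vertex 5.4 2.9 2.4
   vertex 2.2 2.3 5.5
  endloop
 endfacet
 facet normal -0.910 0.400 0.109
  outer loop
   vertex 1.1 3.3 2.5
   vertex 1.9 5.8 0.0
   vertex 0.2 1.8 0.5
  endloop
 endfacet
 facet normal -0.624 0.643 0.443
  outer loop
   vertex 1.1 3.3 2.5
   vertex 2.2 2.3 5.5
   vertex 1.9 5.8 0.0
  endloop
 endfacet
 facet normal -0.194 -0.914 -0.357
  outer loop
   vertex 0.8 0.5 3.5
   vertex 0.2 1.8 0.5
   vertex 4.1 0.7 1.2
  endloop
 endfacet
 facet normal 0.372 -0.804 0.464
  outer loop
   vertex 0.8 0.5 3.5
   vertex 4.1 0.7 1.2
   vertex 2.2 2.3 5.5
  endloop
 endfacet
 facet normal -0.710 0.218 -0.669
  outer loop
   vertex 0.7 2.2 0.1
   vertex 0.2 1.8 0.5
   vertex 1.9 5.8 0.0
  endloop
 endfacet
 facet normal -0.056 -0.670 -0.740
  outer loop
   vertex 0.7 2.2 0.1
   vertex 4.1 0.7 1.2
   vertex 0.2 1.8 0.5
  endloop
 endfacet
 facet normal 0.260 -0.113 -0.959
  outer loop
   vertex 0.7 2.2 0.1
   vertex 1.9 5.8 0.0
   vertex 4.1 0.7 1.2
  endloop
 endfacet
 facet normal -0.918 0.372 0.134
  outer loop
   vertex 0.4 1.5 2.7
   vertex 1.1 3.3 2.5
   vertex 0.2 1.8 0.5
  endloop
 endfacet
 facet normal -0.938 -0.345 0.038
  outer loop
   vertex 0.4 1.5 2.7
   vertex 0.2 1.8 0.5
   vertex 0.8 0.5 3.5
  endloop
 endfacet
 facet normal -0.826 0.369 0.426
  outer loop
   vertex 0.4 1.5 2.7
   vertex 2.2 2.3 5.5
   vertex 1.1 3.3 2.5
  endloop
 endfacet
 facet normal -0.849 0.079 0.523
  outer loop
   vertex 0.4 1.5 2.7
   vertex 0.8 0.5 3.5
   vertex 2.2 2.3 5.5
  endloop
 endfacet
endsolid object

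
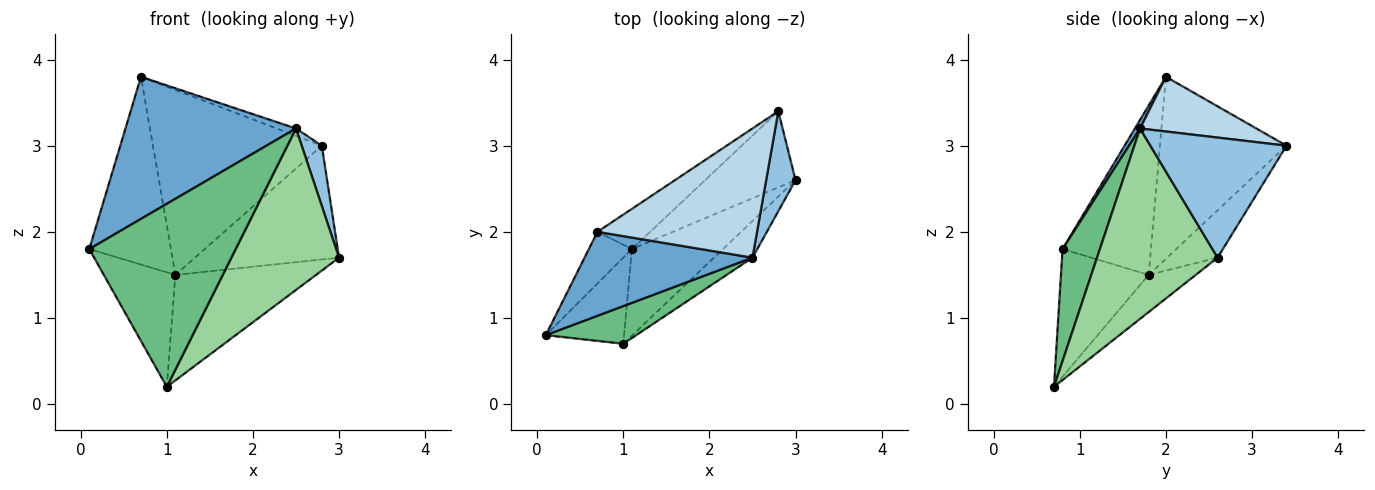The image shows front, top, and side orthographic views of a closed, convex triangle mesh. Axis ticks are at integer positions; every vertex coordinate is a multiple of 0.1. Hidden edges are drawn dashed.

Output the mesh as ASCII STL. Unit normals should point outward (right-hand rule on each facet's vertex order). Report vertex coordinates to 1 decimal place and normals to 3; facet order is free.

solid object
 facet normal 0.026 -0.861 0.509
  outer loop
   vertex 2.5 1.7 3.2
   vertex 0.7 2.0 3.8
   vertex 0.1 0.8 1.8
  endloop
 endfacet
 facet normal 0.961 -0.142 0.235
  outer loop
   vertex 2.5 1.7 3.2
   vertex 3.0 2.6 1.7
   vertex 2.8 3.4 3.0
  endloop
 endfacet
 facet normal 0.324 0.054 0.945
  outer loop
   vertex 2.5 1.7 3.2
   vertex 2.8 3.4 3.0
   vertex 0.7 2.0 3.8
  endloop
 endfacet
 facet normal -0.280 0.798 -0.534
  outer loop
   vertex 1.1 1.8 1.5
   vertex 2.8 3.4 3.0
   vertex 3.0 2.6 1.7
  endloop
 endfacet
 facet normal -0.722 0.667 -0.184
  outer loop
   vertex 1.1 1.8 1.5
   vertex 0.1 0.8 1.8
   vertex 0.7 2.0 3.8
  endloop
 endfacet
 facet normal -0.591 0.788 -0.171
  outer loop
   vertex 1.1 1.8 1.5
   vertex 0.7 2.0 3.8
   vertex 2.8 3.4 3.0
  endloop
 endfacet
 facet normal -0.700 0.571 -0.429
  outer loop
   vertex 1.0 0.7 0.2
   vertex 0.1 0.8 1.8
   vertex 1.1 1.8 1.5
  endloop
 endfacet
 facet normal -0.251 0.748 -0.614
  outer loop
   vertex 1.0 0.7 0.2
   vertex 1.1 1.8 1.5
   vertex 3.0 2.6 1.7
  endloop
 endfacet
 facet normal 0.242 -0.950 0.196
  outer loop
   vertex 1.0 0.7 0.2
   vertex 2.5 1.7 3.2
   vertex 0.1 0.8 1.8
  endloop
 endfacet
 facet normal 0.738 -0.659 -0.149
  outer loop
   vertex 1.0 0.7 0.2
   vertex 3.0 2.6 1.7
   vertex 2.5 1.7 3.2
  endloop
 endfacet
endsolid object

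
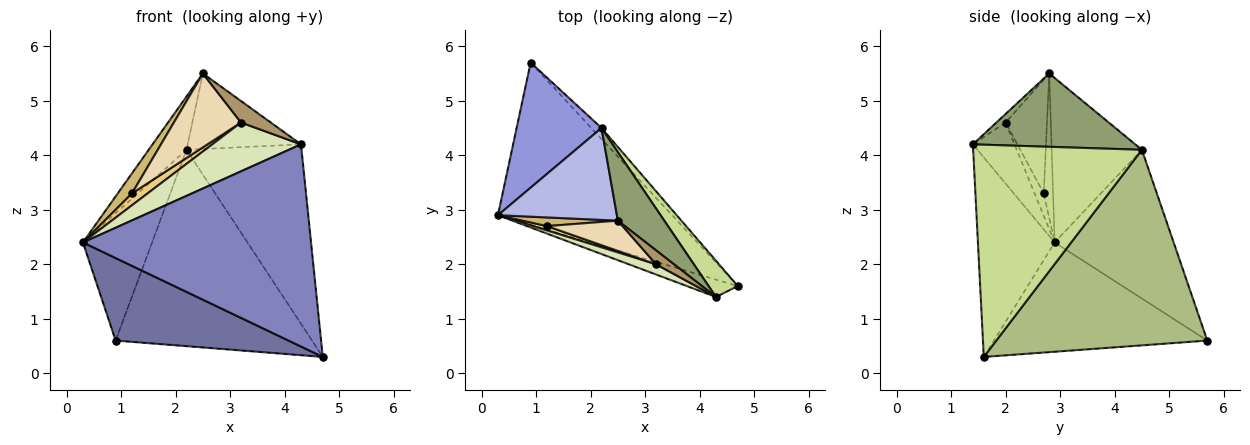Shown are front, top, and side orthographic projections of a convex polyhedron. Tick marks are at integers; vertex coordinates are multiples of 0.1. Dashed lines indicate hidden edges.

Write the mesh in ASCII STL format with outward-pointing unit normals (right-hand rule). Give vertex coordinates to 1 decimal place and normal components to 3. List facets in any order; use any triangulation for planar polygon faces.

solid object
 facet normal -0.488 -0.396 -0.778
  outer loop
   vertex 0.9 5.7 0.6
   vertex 4.7 1.6 0.3
   vertex 0.3 2.9 2.4
  endloop
 endfacet
 facet normal -0.318 -0.945 -0.081
  outer loop
   vertex 4.3 1.4 4.2
   vertex 0.3 2.9 2.4
   vertex 4.7 1.6 0.3
  endloop
 endfacet
 facet normal -0.775 0.451 0.442
  outer loop
   vertex 2.2 4.5 4.1
   vertex 0.9 5.7 0.6
   vertex 0.3 2.9 2.4
  endloop
 endfacet
 facet normal -0.767 0.322 0.555
  outer loop
   vertex 2.2 4.5 4.1
   vertex 0.3 2.9 2.4
   vertex 2.5 2.8 5.5
  endloop
 endfacet
 facet normal 0.728 0.508 0.461
  outer loop
   vertex 2.2 4.5 4.1
   vertex 2.5 2.8 5.5
   vertex 4.3 1.4 4.2
  endloop
 endfacet
 facet normal 0.731 0.681 -0.038
  outer loop
   vertex 2.2 4.5 4.1
   vertex 4.7 1.6 0.3
   vertex 0.9 5.7 0.6
  endloop
 endfacet
 facet normal 0.821 0.560 0.113
  outer loop
   vertex 2.2 4.5 4.1
   vertex 4.3 1.4 4.2
   vertex 4.7 1.6 0.3
  endloop
 endfacet
 facet normal -0.417 -0.889 0.186
  outer loop
   vertex 3.2 2.0 4.6
   vertex 0.3 2.9 2.4
   vertex 4.3 1.4 4.2
  endloop
 endfacet
 facet normal -0.252 -0.812 0.526
  outer loop
   vertex 3.2 2.0 4.6
   vertex 4.3 1.4 4.2
   vertex 2.5 2.8 5.5
  endloop
 endfacet
 facet normal -0.515 -0.787 0.340
  outer loop
   vertex 1.2 2.7 3.3
   vertex 2.5 2.8 5.5
   vertex 0.3 2.9 2.4
  endloop
 endfacet
 facet normal -0.483 -0.822 0.300
  outer loop
   vertex 1.2 2.7 3.3
   vertex 0.3 2.9 2.4
   vertex 3.2 2.0 4.6
  endloop
 endfacet
 facet normal -0.495 -0.804 0.329
  outer loop
   vertex 1.2 2.7 3.3
   vertex 3.2 2.0 4.6
   vertex 2.5 2.8 5.5
  endloop
 endfacet
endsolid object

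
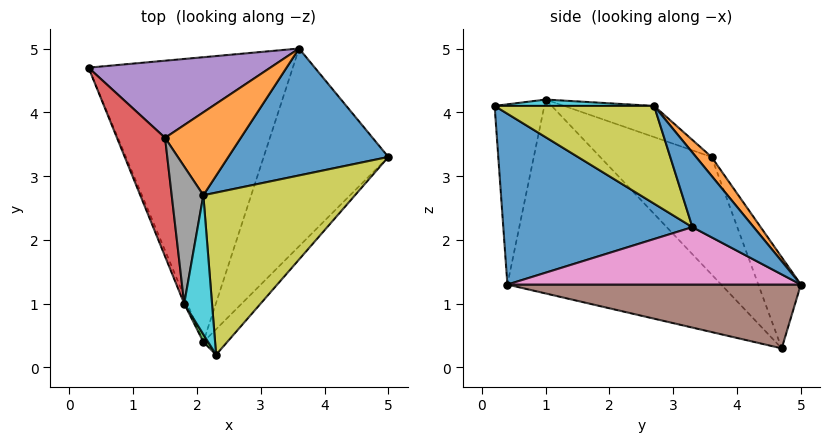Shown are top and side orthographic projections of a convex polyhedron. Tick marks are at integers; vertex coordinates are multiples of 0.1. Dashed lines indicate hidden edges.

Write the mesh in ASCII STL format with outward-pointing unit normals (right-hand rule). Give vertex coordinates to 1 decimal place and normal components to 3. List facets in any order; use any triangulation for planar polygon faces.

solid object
 facet normal 0.719 -0.688 -0.100
  outer loop
   vertex 2.1 0.4 1.3
   vertex 5.0 3.3 2.2
   vertex 2.3 0.2 4.1
  endloop
 endfacet
 facet normal -0.921 -0.389 -0.015
  outer loop
   vertex 2.1 0.4 1.3
   vertex 1.8 1.0 4.2
   vertex 0.3 4.7 0.3
  endloop
 endfacet
 facet normal -0.847 -0.532 0.022
  outer loop
   vertex 2.1 0.4 1.3
   vertex 2.3 0.2 4.1
   vertex 1.8 1.0 4.2
  endloop
 endfacet
 facet normal -0.925 0.024 0.379
  outer loop
   vertex 1.5 3.6 3.3
   vertex 0.3 4.7 0.3
   vertex 1.8 1.0 4.2
  endloop
 endfacet
 facet normal -0.205 0.890 0.408
  outer loop
   vertex 3.6 5.0 1.3
   vertex 0.3 4.7 0.3
   vertex 1.5 3.6 3.3
  endloop
 endfacet
 facet normal 0.297 -0.097 -0.950
  outer loop
   vertex 3.6 5.0 1.3
   vertex 2.1 0.4 1.3
   vertex 0.3 4.7 0.3
  endloop
 endfacet
 facet normal 0.414 -0.135 -0.900
  outer loop
   vertex 3.6 5.0 1.3
   vertex 5.0 3.3 2.2
   vertex 2.1 0.4 1.3
  endloop
 endfacet
 facet normal -0.692 0.163 0.703
  outer loop
   vertex 2.1 2.7 4.1
   vertex 1.5 3.6 3.3
   vertex 1.8 1.0 4.2
  endloop
 endfacet
 facet normal 0.541 0.043 0.840
  outer loop
   vertex 2.1 2.7 4.1
   vertex 2.3 0.2 4.1
   vertex 5.0 3.3 2.2
  endloop
 endfacet
 facet normal 0.224 0.018 0.975
  outer loop
   vertex 2.1 2.7 4.1
   vertex 1.8 1.0 4.2
   vertex 2.3 0.2 4.1
  endloop
 endfacet
 facet normal 0.325 0.638 0.698
  outer loop
   vertex 2.1 2.7 4.1
   vertex 5.0 3.3 2.2
   vertex 3.6 5.0 1.3
  endloop
 endfacet
 facet normal 0.169 0.715 0.678
  outer loop
   vertex 2.1 2.7 4.1
   vertex 3.6 5.0 1.3
   vertex 1.5 3.6 3.3
  endloop
 endfacet
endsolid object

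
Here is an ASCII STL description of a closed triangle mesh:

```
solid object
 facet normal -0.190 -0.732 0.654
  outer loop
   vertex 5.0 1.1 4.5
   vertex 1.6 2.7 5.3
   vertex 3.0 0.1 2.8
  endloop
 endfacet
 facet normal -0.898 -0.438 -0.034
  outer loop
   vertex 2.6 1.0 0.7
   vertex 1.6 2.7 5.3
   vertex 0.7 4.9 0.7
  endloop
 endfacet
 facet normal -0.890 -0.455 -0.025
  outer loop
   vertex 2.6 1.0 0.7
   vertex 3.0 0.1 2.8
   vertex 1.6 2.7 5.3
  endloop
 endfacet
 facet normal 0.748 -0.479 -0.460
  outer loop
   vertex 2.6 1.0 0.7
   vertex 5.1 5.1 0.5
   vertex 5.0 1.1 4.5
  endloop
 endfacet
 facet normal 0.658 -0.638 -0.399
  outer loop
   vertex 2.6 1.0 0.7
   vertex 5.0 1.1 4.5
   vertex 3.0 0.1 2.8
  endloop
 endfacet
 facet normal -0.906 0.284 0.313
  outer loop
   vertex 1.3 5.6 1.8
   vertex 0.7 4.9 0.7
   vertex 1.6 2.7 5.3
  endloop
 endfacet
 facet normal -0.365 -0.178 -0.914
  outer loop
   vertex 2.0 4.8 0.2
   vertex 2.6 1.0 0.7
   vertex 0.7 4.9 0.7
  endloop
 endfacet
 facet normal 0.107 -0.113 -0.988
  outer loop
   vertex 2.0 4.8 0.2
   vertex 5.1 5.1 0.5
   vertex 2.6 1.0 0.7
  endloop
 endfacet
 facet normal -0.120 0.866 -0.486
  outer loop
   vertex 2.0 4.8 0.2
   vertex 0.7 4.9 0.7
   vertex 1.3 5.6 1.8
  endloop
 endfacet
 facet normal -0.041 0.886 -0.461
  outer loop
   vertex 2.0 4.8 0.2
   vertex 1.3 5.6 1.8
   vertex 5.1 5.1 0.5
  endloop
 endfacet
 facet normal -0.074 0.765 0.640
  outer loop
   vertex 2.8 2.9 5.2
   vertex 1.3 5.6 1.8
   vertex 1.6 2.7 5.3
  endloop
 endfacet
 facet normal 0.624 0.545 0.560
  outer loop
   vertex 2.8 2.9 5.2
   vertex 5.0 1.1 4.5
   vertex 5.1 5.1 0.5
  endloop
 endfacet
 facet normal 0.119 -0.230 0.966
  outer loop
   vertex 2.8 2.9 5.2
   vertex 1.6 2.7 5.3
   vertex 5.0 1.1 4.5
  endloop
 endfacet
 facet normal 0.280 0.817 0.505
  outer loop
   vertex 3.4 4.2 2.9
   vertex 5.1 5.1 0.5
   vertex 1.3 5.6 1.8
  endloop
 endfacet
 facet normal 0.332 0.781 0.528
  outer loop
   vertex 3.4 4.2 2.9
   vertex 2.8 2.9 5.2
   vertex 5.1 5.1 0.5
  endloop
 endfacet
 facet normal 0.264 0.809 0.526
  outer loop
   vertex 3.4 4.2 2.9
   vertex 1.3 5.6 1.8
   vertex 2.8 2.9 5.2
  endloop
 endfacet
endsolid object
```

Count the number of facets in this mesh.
16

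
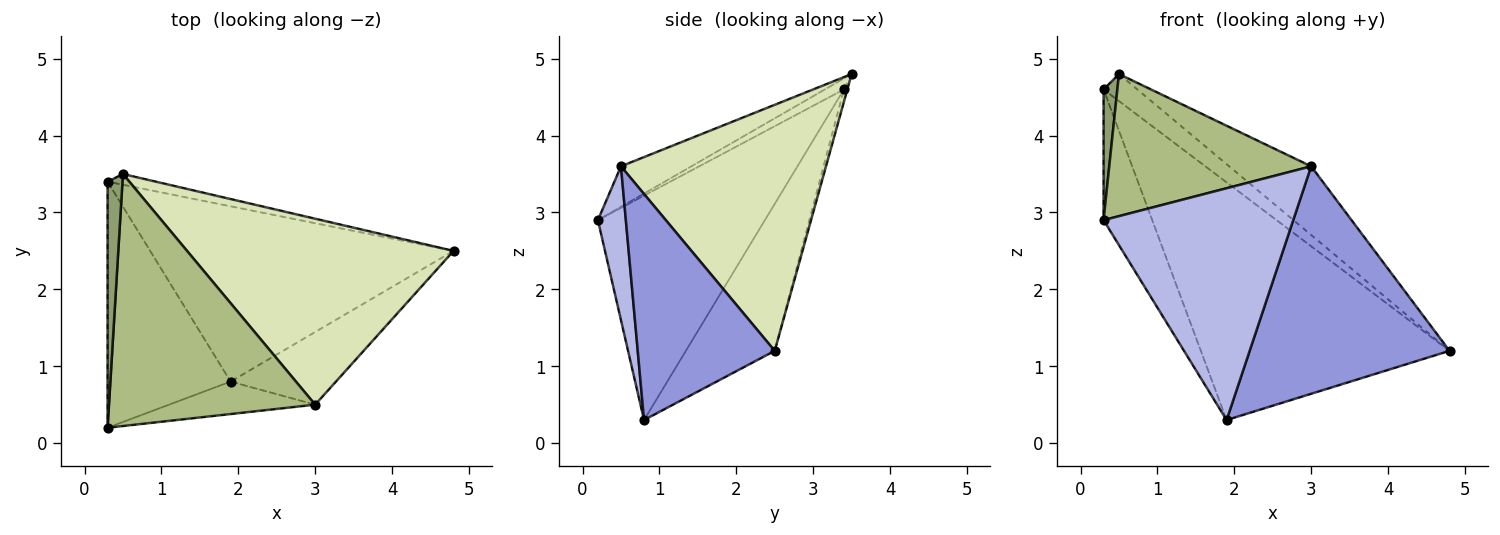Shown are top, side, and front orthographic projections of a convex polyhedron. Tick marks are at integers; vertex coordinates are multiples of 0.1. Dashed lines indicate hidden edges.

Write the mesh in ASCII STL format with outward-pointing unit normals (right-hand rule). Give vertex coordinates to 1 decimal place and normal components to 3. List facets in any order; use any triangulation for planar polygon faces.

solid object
 facet normal -0.276 0.773 -0.570
  outer loop
   vertex 1.9 0.8 0.3
   vertex 0.3 3.4 4.6
   vertex 4.8 2.5 1.2
  endloop
 endfacet
 facet normal -0.850 0.247 -0.466
  outer loop
   vertex 1.9 0.8 0.3
   vertex 0.3 0.2 2.9
   vertex 0.3 3.4 4.6
  endloop
 endfacet
 facet normal 0.547 -0.798 -0.255
  outer loop
   vertex 3.0 0.5 3.6
   vertex 1.9 0.8 0.3
   vertex 4.8 2.5 1.2
  endloop
 endfacet
 facet normal 0.144 -0.980 -0.137
  outer loop
   vertex 3.0 0.5 3.6
   vertex 0.3 0.2 2.9
   vertex 1.9 0.8 0.3
  endloop
 endfacet
 facet normal -0.544 -0.394 0.741
  outer loop
   vertex 0.5 3.5 4.8
   vertex 0.3 3.4 4.6
   vertex 0.3 0.2 2.9
  endloop
 endfacet
 facet normal -0.169 -0.484 0.859
  outer loop
   vertex 0.5 3.5 4.8
   vertex 0.3 0.2 2.9
   vertex 3.0 0.5 3.6
  endloop
 endfacet
 facet normal -0.094 0.925 -0.369
  outer loop
   vertex 0.5 3.5 4.8
   vertex 4.8 2.5 1.2
   vertex 0.3 3.4 4.6
  endloop
 endfacet
 facet normal 0.655 0.262 0.709
  outer loop
   vertex 0.5 3.5 4.8
   vertex 3.0 0.5 3.6
   vertex 4.8 2.5 1.2
  endloop
 endfacet
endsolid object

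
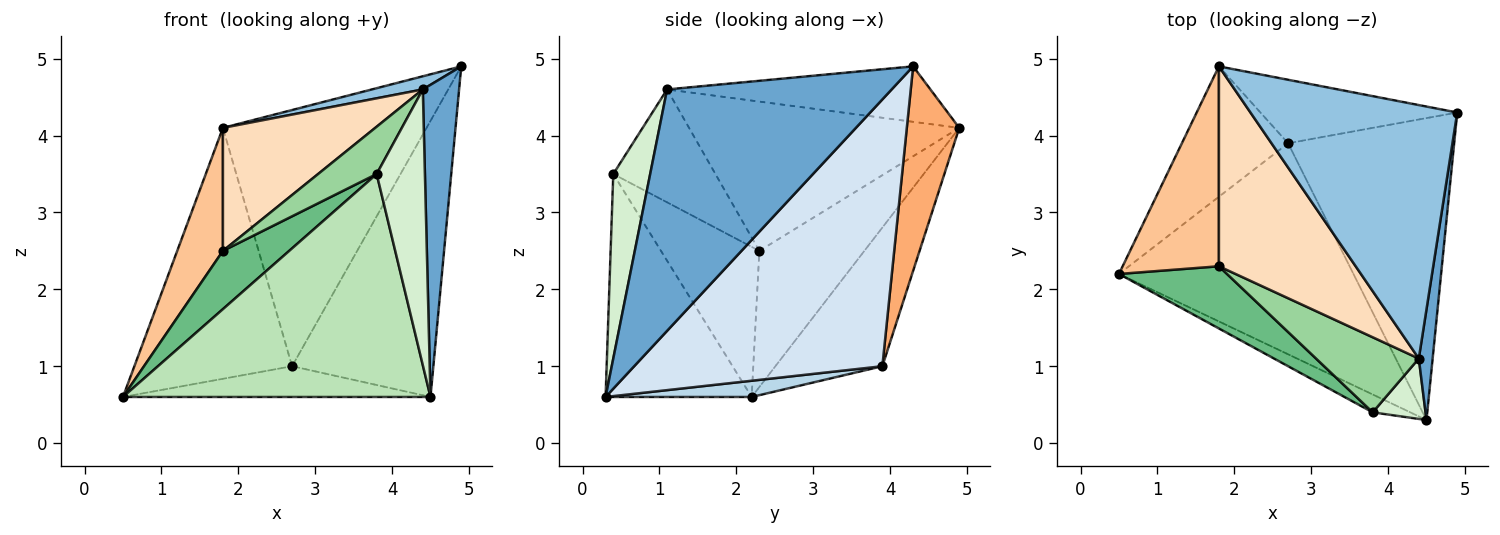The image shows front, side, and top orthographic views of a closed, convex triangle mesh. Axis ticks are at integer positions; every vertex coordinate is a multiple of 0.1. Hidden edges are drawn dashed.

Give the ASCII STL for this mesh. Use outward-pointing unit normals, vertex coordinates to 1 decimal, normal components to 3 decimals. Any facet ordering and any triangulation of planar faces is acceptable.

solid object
 facet normal 0.986 -0.159 0.057
  outer loop
   vertex 4.4 1.1 4.6
   vertex 4.5 0.3 0.6
   vertex 4.9 4.3 4.9
  endloop
 endfacet
 facet normal -0.259 -0.050 0.965
  outer loop
   vertex 4.4 1.1 4.6
   vertex 4.9 4.3 4.9
   vertex 1.8 4.9 4.1
  endloop
 endfacet
 facet normal 0.068 0.144 -0.987
  outer loop
   vertex 2.7 3.9 1.0
   vertex 4.5 0.3 0.6
   vertex 0.5 2.2 0.6
  endloop
 endfacet
 facet normal 0.764 0.435 -0.476
  outer loop
   vertex 2.7 3.9 1.0
   vertex 4.9 4.3 4.9
   vertex 4.5 0.3 0.6
  endloop
 endfacet
 facet normal -0.516 0.760 -0.395
  outer loop
   vertex 2.7 3.9 1.0
   vertex 0.5 2.2 0.6
   vertex 1.8 4.9 4.1
  endloop
 endfacet
 facet normal 0.242 0.942 -0.233
  outer loop
   vertex 2.7 3.9 1.0
   vertex 1.8 4.9 4.1
   vertex 4.9 4.3 4.9
  endloop
 endfacet
 facet normal -0.769 -0.335 0.544
  outer loop
   vertex 1.8 2.3 2.5
   vertex 1.8 4.9 4.1
   vertex 0.5 2.2 0.6
  endloop
 endfacet
 facet normal -0.681 -0.384 0.624
  outer loop
   vertex 1.8 2.3 2.5
   vertex 4.4 1.1 4.6
   vertex 1.8 4.9 4.1
  endloop
 endfacet
 facet normal -0.712 -0.480 0.512
  outer loop
   vertex 3.8 0.4 3.5
   vertex 1.8 2.3 2.5
   vertex 0.5 2.2 0.6
  endloop
 endfacet
 facet normal -0.681 -0.390 0.620
  outer loop
   vertex 3.8 0.4 3.5
   vertex 4.4 1.1 4.6
   vertex 1.8 2.3 2.5
  endloop
 endfacet
 facet normal -0.428 -0.901 -0.072
  outer loop
   vertex 3.8 0.4 3.5
   vertex 0.5 2.2 0.6
   vertex 4.5 0.3 0.6
  endloop
 endfacet
 facet normal 0.599 -0.783 0.171
  outer loop
   vertex 3.8 0.4 3.5
   vertex 4.5 0.3 0.6
   vertex 4.4 1.1 4.6
  endloop
 endfacet
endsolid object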